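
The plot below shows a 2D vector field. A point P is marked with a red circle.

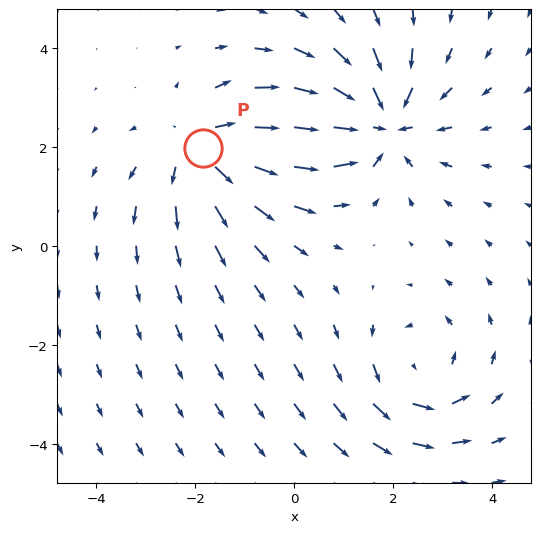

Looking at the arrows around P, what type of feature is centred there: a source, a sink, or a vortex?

source

At P (-1.8, 2.0) the arrows spread outward. Divergence about +4, curl ≈0 — positive divergence with near-zero curl is a source.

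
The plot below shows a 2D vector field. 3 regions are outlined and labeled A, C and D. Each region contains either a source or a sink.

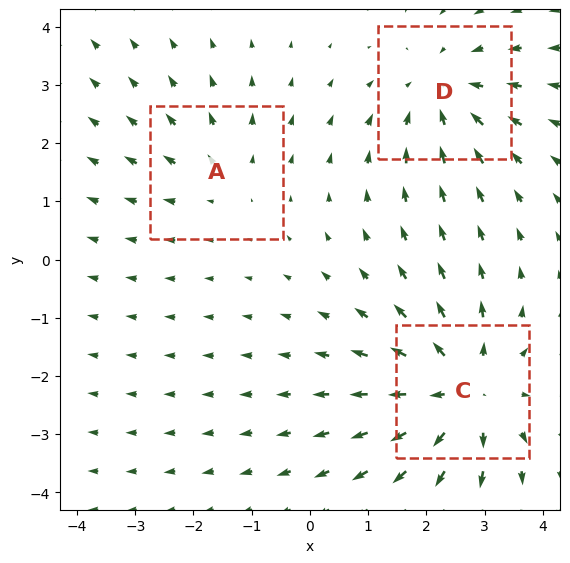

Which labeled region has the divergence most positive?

C

Divergence at each region's feature centre — A: about +2, C: about +4, D: about -3. Region C is most positive.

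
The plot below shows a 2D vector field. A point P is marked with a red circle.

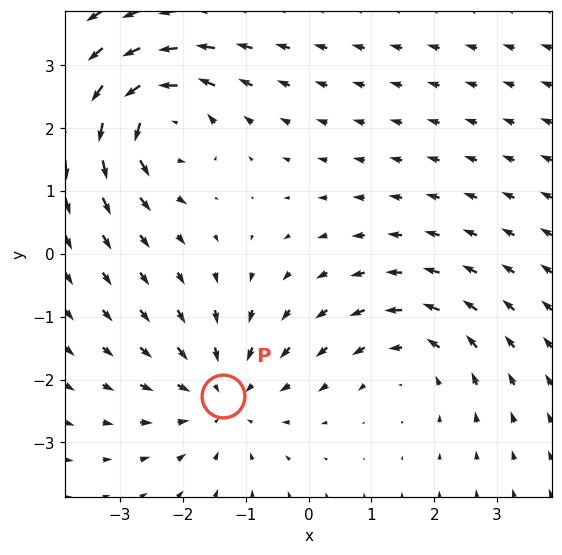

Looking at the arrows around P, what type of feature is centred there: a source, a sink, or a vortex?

At P (-1.4, -2.3) the arrows converge inward. Divergence about -3, curl ≈0 — negative divergence with near-zero curl is a sink.

sink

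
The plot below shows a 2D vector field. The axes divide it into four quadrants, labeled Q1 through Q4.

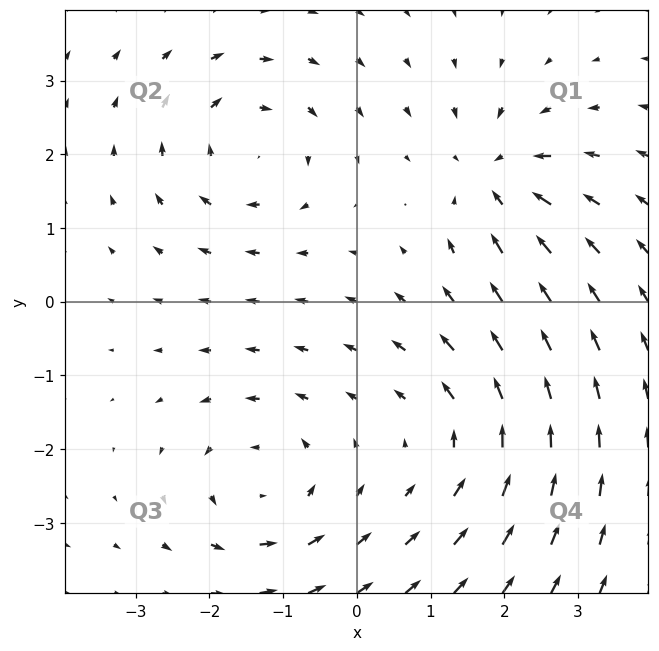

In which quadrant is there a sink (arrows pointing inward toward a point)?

Q1

The sink sits at approximately (1.9, 1.7), which lies in quadrant Q1. The divergence there is about -5, negative as expected for a sink.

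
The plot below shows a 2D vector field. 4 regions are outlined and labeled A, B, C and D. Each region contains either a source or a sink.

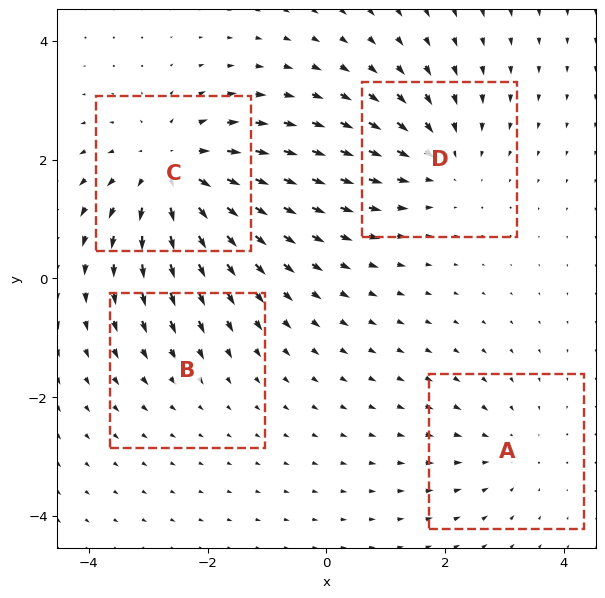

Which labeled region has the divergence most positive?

Divergence at each region's feature centre — A: about -3, B: about -2, C: about +6, D: about -4. Region C is most positive.

C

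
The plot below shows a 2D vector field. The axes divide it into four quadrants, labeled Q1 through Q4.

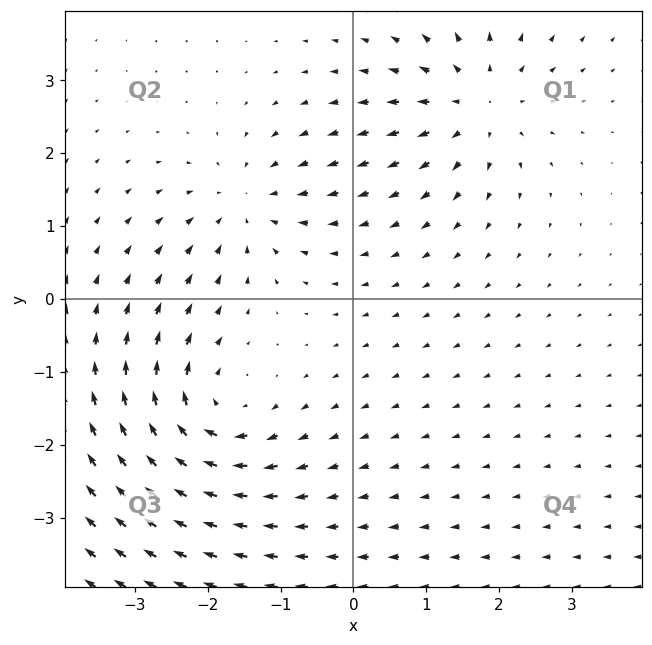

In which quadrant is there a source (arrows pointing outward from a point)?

The source sits at approximately (1.7, 2.7), which lies in quadrant Q1. The divergence there is about +5, positive as expected for a source.

Q1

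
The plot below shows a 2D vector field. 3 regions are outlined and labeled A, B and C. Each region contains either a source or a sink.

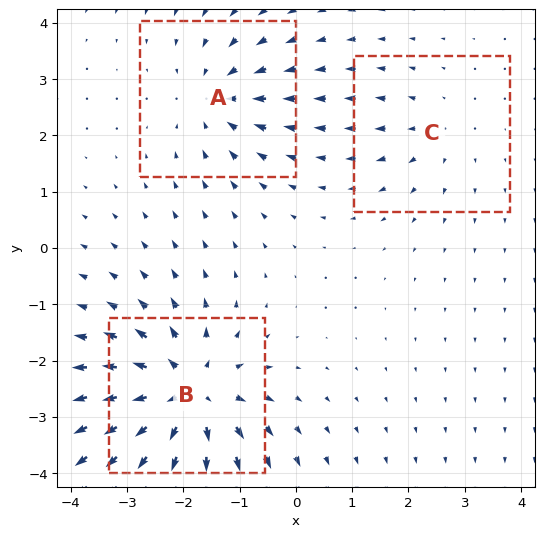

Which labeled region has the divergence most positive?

B

Divergence at each region's feature centre — A: about -3, B: about +6, C: about +2. Region B is most positive.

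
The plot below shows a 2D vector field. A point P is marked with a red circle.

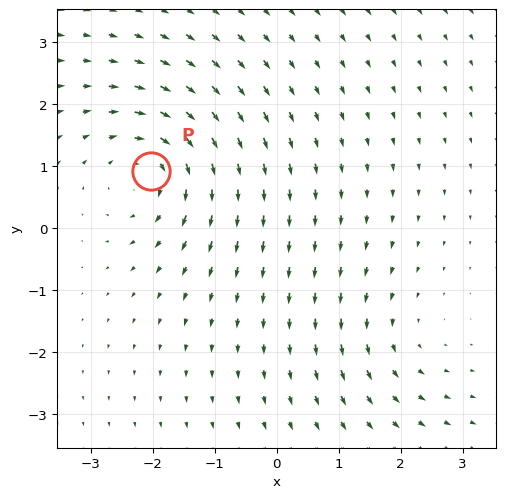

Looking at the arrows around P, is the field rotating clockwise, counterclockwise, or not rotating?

Near P at (-2.0, 0.9) the arrows circulate clockwise. The curl (z-component) there is about -5; negative curl means clockwise rotation.

clockwise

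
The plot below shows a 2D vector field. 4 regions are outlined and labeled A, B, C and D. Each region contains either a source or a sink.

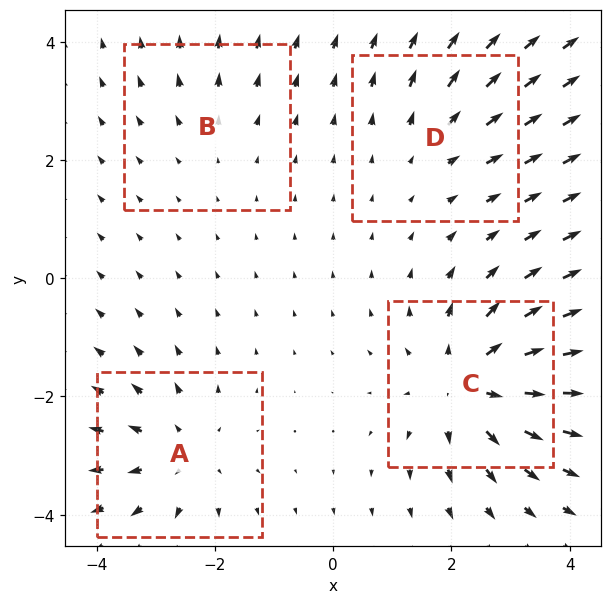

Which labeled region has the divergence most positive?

Divergence at each region's feature centre — A: about +4, B: about +2, C: about +6, D: about +3. Region C is most positive.

C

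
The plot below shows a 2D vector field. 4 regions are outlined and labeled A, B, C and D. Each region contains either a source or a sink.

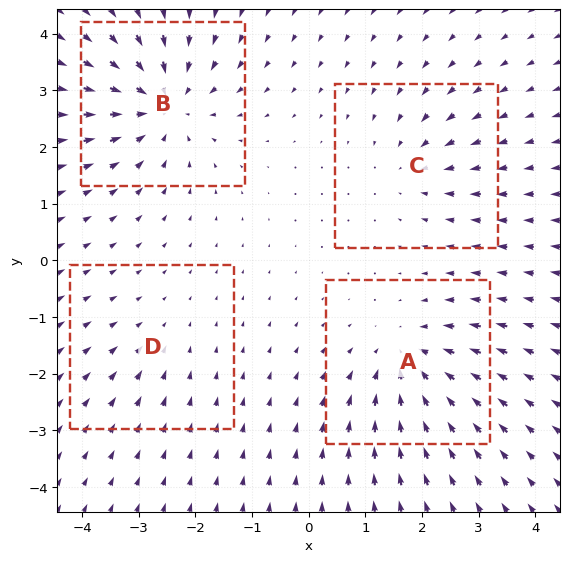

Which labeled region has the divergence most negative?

Divergence at each region's feature centre — A: about -5, B: about -6, C: about -3, D: about -2. Region B is most negative.

B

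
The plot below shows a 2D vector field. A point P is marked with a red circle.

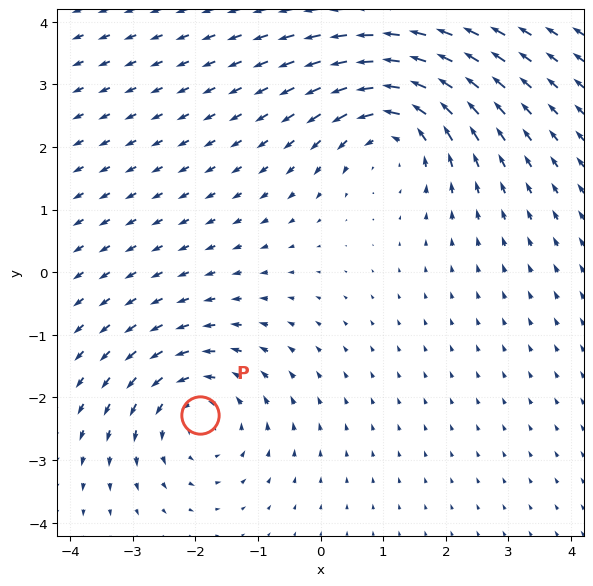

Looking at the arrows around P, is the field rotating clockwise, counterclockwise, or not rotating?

counterclockwise

Near P at (-1.9, -2.3) the arrows circulate counterclockwise. The curl (z-component) there is about +4; positive curl means counterclockwise rotation.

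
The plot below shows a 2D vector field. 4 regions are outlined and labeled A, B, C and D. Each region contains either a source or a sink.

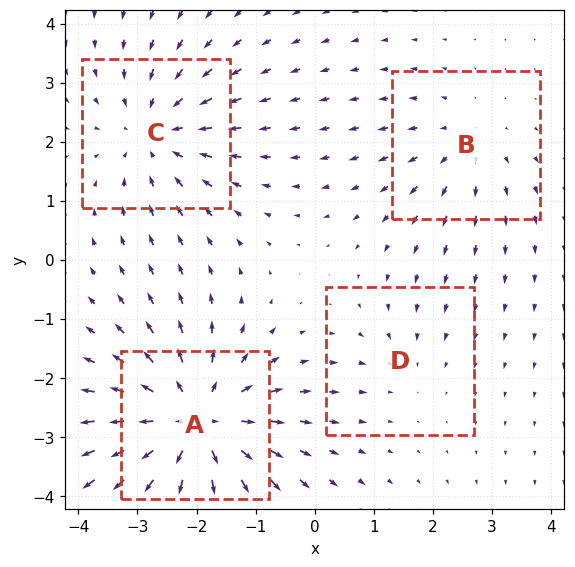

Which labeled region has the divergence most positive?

A

Divergence at each region's feature centre — A: about +6, B: about +3, C: about -4, D: about -2. Region A is most positive.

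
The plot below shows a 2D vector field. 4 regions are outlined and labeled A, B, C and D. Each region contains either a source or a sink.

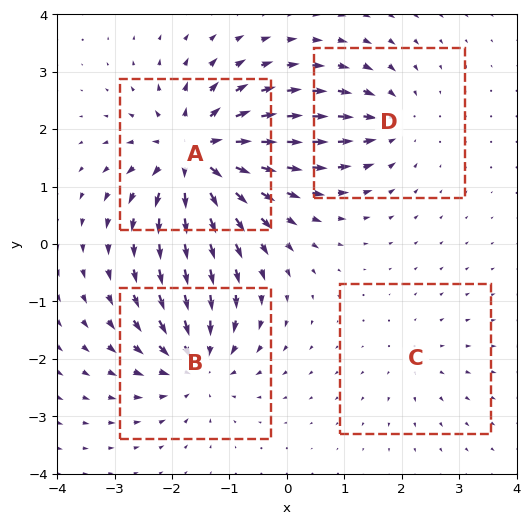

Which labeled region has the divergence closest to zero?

Divergence at each region's feature centre — A: about +8, B: about -6, C: about +2, D: about -4. Region C is closest to zero.

C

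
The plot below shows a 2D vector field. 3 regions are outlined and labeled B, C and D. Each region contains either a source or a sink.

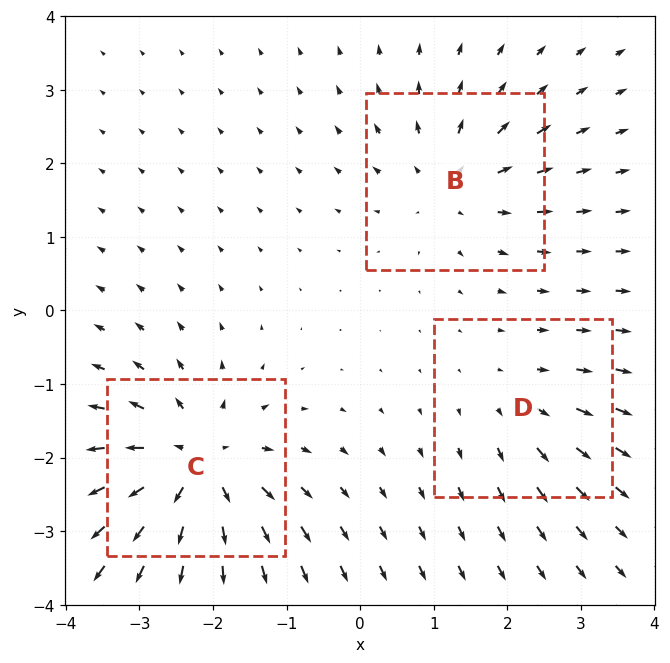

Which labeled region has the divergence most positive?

C

Divergence at each region's feature centre — B: about +3, C: about +6, D: about +2. Region C is most positive.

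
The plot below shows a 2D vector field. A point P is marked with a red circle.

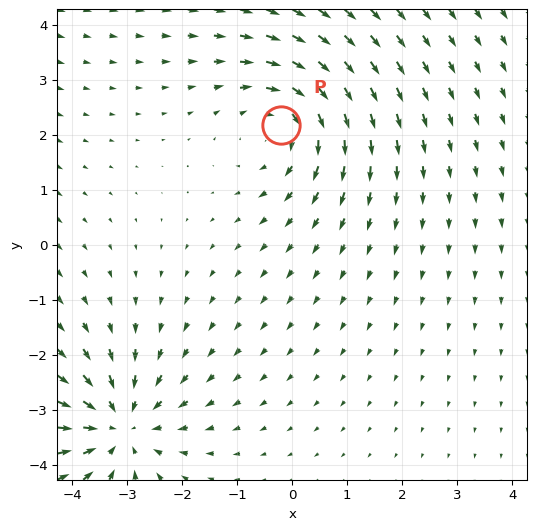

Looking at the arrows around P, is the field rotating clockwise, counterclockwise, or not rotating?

clockwise

Near P at (-0.2, 2.2) the arrows circulate clockwise. The curl (z-component) there is about -3; negative curl means clockwise rotation.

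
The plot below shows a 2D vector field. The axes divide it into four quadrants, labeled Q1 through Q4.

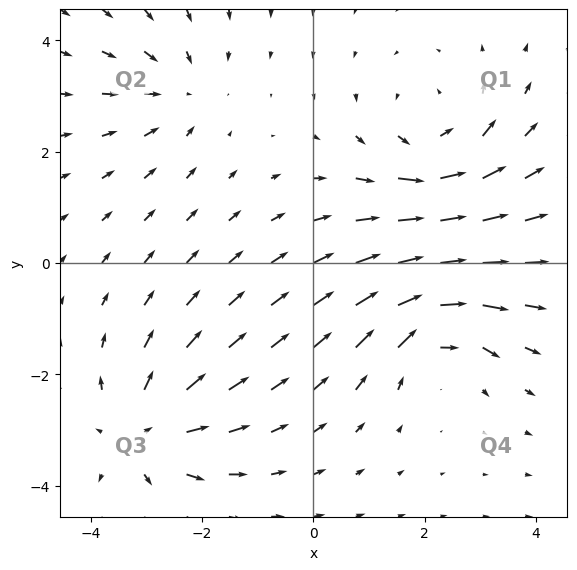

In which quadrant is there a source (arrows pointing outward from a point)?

Q3

The source sits at approximately (-3.1, -3.1), which lies in quadrant Q3. The divergence there is about +4, positive as expected for a source.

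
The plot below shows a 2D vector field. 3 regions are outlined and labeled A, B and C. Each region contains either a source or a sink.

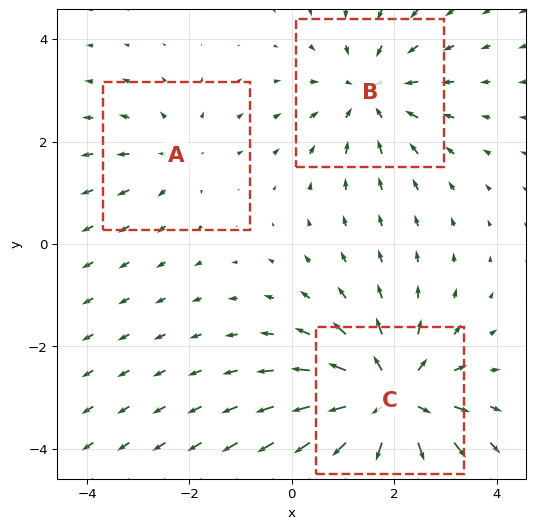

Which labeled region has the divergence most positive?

Divergence at each region's feature centre — A: about +2, B: about -3, C: about +5. Region C is most positive.

C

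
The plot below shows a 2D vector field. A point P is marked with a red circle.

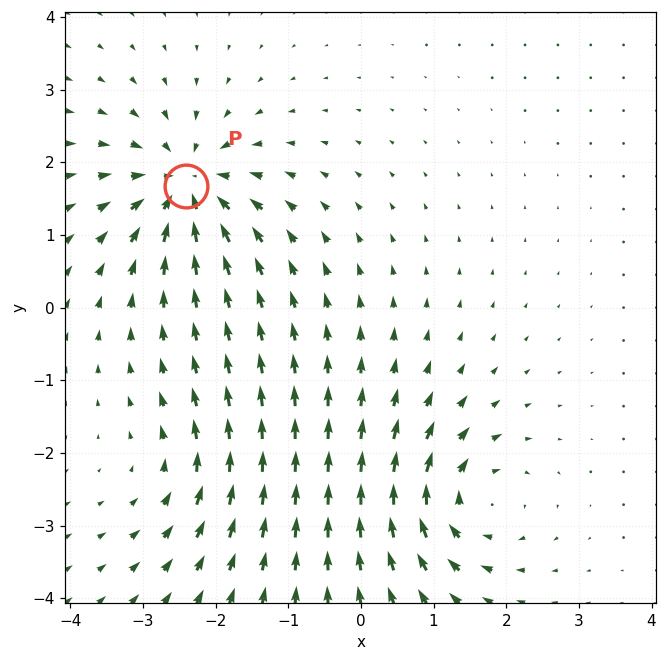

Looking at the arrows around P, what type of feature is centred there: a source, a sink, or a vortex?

At P (-2.4, 1.7) the arrows converge inward. Divergence about -5, curl ≈0 — negative divergence with near-zero curl is a sink.

sink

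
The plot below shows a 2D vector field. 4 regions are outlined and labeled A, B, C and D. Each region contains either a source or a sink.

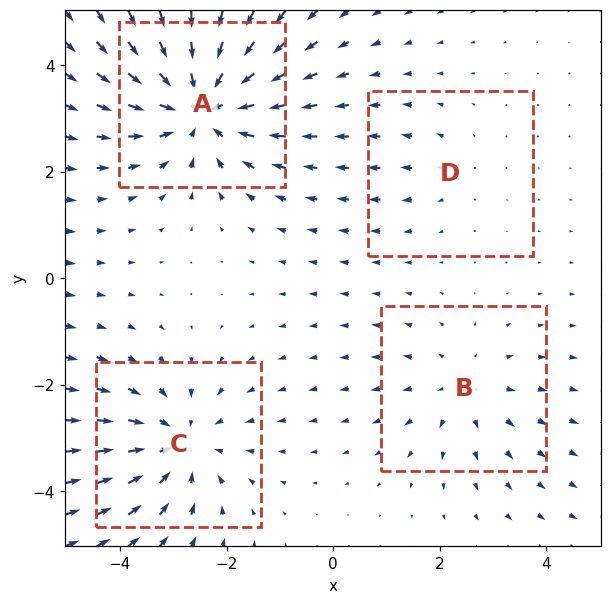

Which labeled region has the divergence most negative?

Divergence at each region's feature centre — A: about -6, B: about +3, C: about -4, D: about +2. Region A is most negative.

A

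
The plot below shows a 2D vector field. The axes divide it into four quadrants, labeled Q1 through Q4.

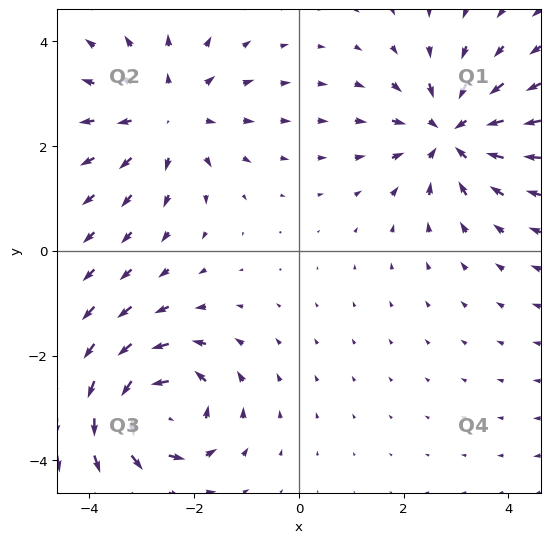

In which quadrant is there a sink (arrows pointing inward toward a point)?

Q1

The sink sits at approximately (2.9, 2.2), which lies in quadrant Q1. The divergence there is about -3, negative as expected for a sink.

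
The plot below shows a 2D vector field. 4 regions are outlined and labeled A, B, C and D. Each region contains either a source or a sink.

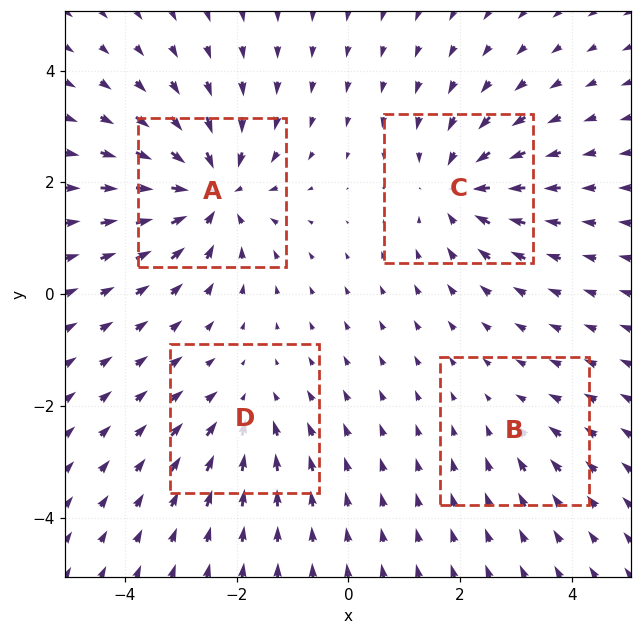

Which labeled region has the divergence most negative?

A

Divergence at each region's feature centre — A: about -7, B: about -2, C: about -5, D: about -3. Region A is most negative.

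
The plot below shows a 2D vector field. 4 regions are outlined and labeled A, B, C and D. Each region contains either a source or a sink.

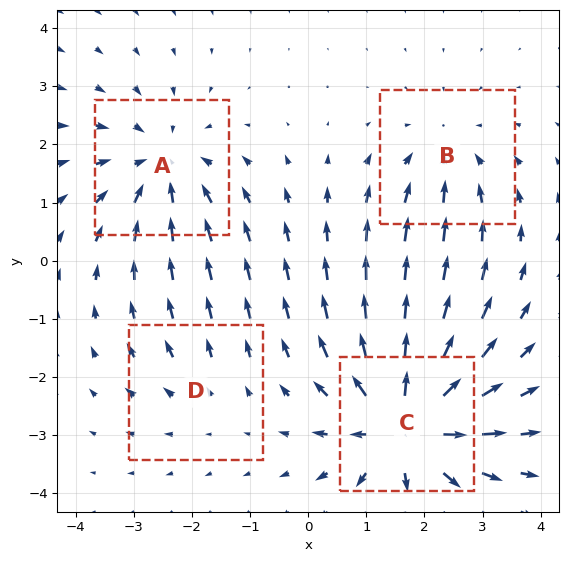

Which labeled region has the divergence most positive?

Divergence at each region's feature centre — A: about -4, B: about -3, C: about +6, D: about +2. Region C is most positive.

C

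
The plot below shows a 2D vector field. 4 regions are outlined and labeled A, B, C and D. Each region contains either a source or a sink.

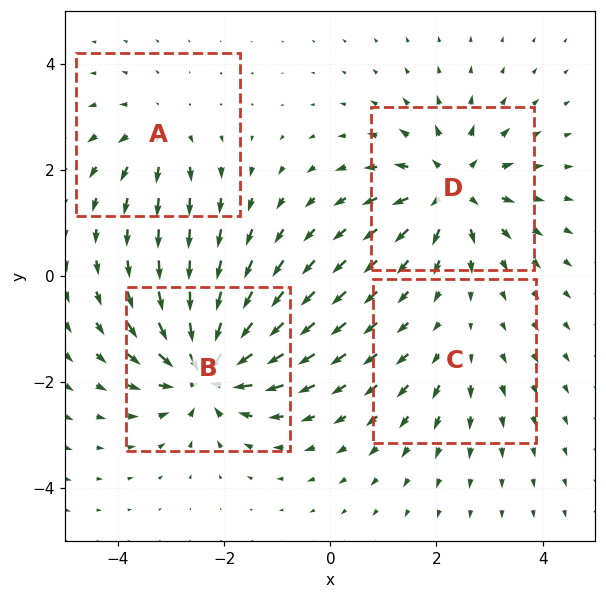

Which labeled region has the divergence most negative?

B

Divergence at each region's feature centre — A: about +4, B: about -8, C: about +2, D: about +6. Region B is most negative.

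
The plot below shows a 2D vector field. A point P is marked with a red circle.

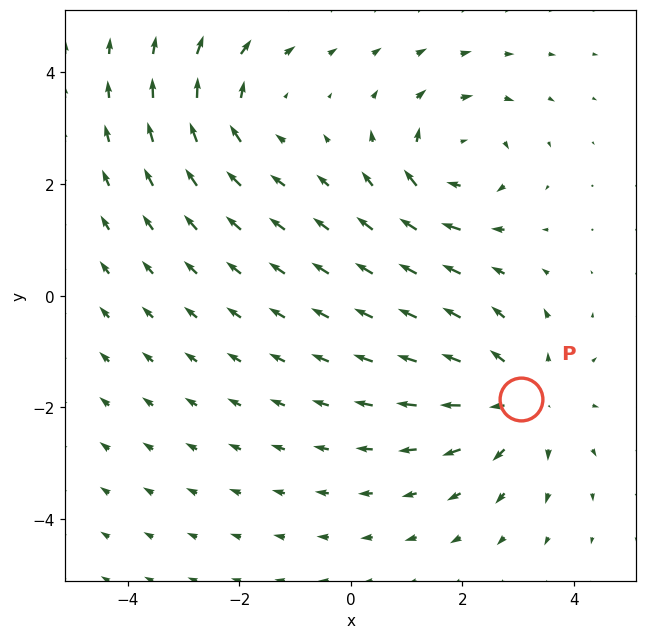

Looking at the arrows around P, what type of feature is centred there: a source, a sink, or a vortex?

At P (3.1, -1.9) the arrows spread outward. Divergence about +4, curl ≈0 — positive divergence with near-zero curl is a source.

source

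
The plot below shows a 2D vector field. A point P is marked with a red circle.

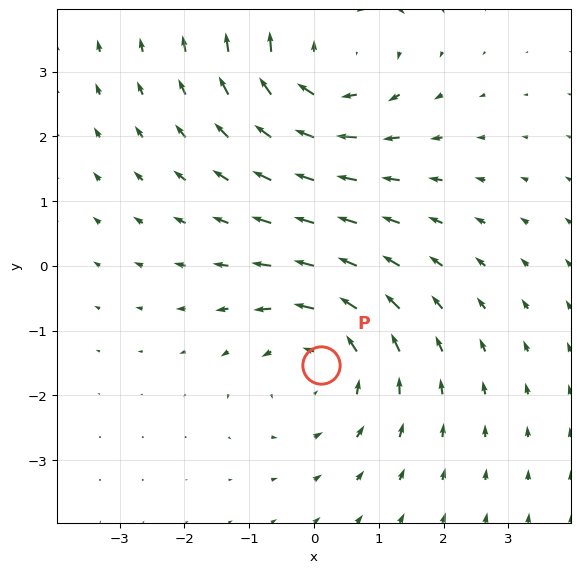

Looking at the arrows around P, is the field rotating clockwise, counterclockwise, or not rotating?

Near P at (0.1, -1.5) the arrows circulate counterclockwise. The curl (z-component) there is about +3; positive curl means counterclockwise rotation.

counterclockwise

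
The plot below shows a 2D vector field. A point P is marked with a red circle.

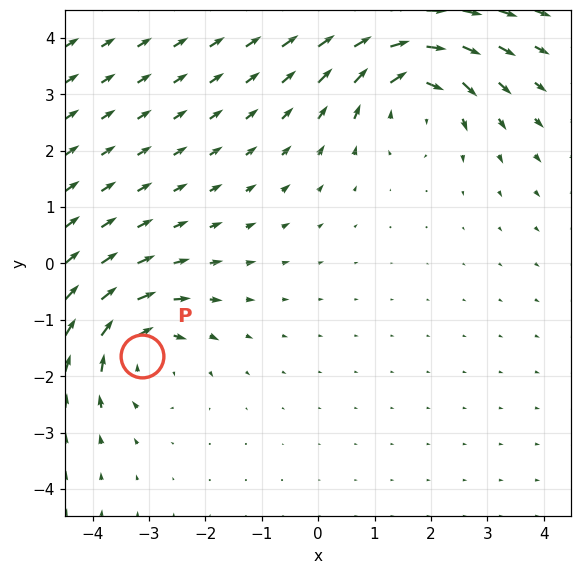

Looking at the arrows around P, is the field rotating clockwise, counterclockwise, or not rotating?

Near P at (-3.1, -1.7) the arrows circulate clockwise. The curl (z-component) there is about -3; negative curl means clockwise rotation.

clockwise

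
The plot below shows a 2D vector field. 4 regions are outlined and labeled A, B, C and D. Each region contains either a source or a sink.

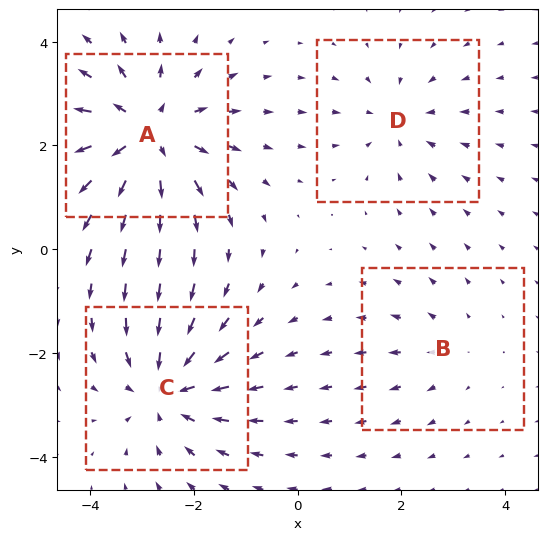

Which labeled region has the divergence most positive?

Divergence at each region's feature centre — A: about +6, B: about +2, C: about -5, D: about -3. Region A is most positive.

A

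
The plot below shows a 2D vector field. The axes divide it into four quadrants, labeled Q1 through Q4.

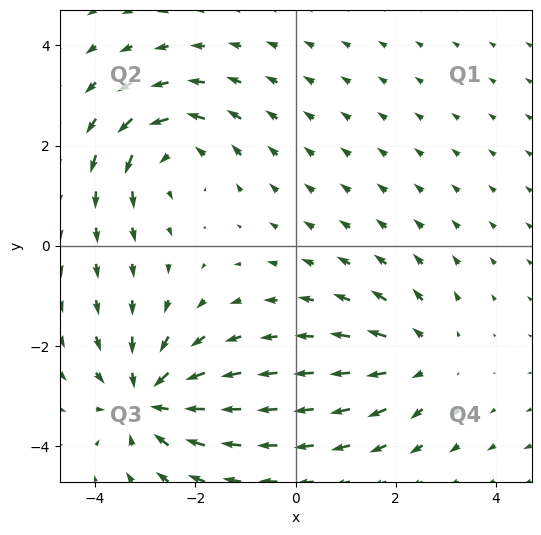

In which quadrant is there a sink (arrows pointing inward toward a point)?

Q3

The sink sits at approximately (-2.9, -3.1), which lies in quadrant Q3. The divergence there is about -4, negative as expected for a sink.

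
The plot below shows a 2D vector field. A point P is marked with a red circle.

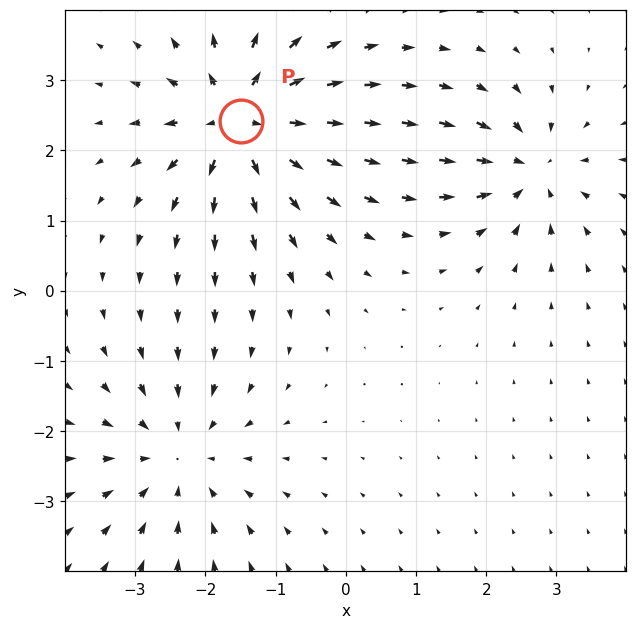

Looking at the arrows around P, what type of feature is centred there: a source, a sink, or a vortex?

At P (-1.5, 2.4) the arrows spread outward. Divergence about +7, curl ≈0 — positive divergence with near-zero curl is a source.

source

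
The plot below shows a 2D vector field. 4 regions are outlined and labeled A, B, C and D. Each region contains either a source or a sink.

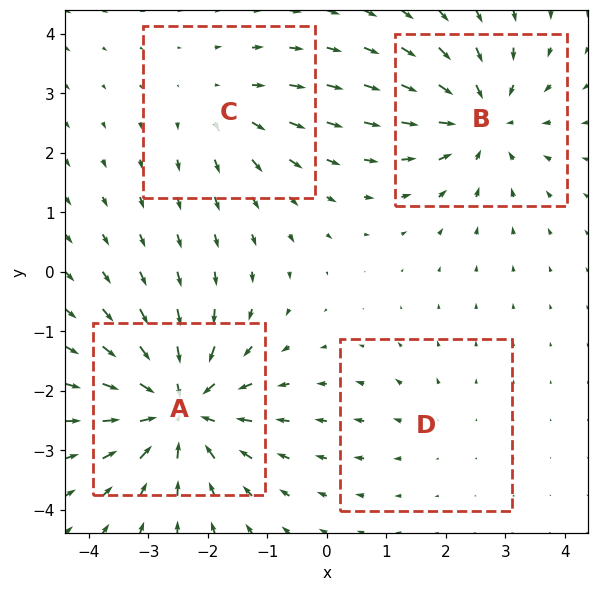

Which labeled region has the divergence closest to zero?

D

Divergence at each region's feature centre — A: about -7, B: about -5, C: about +3, D: about +2. Region D is closest to zero.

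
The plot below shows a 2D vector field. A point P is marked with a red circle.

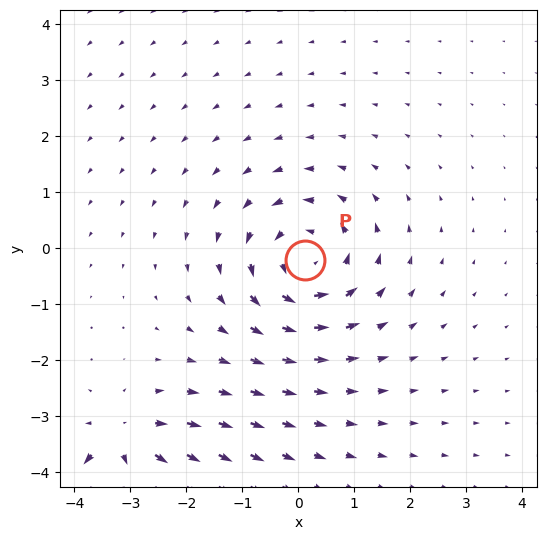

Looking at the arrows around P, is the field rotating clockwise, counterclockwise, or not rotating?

counterclockwise

Near P at (0.1, -0.2) the arrows circulate counterclockwise. The curl (z-component) there is about +5; positive curl means counterclockwise rotation.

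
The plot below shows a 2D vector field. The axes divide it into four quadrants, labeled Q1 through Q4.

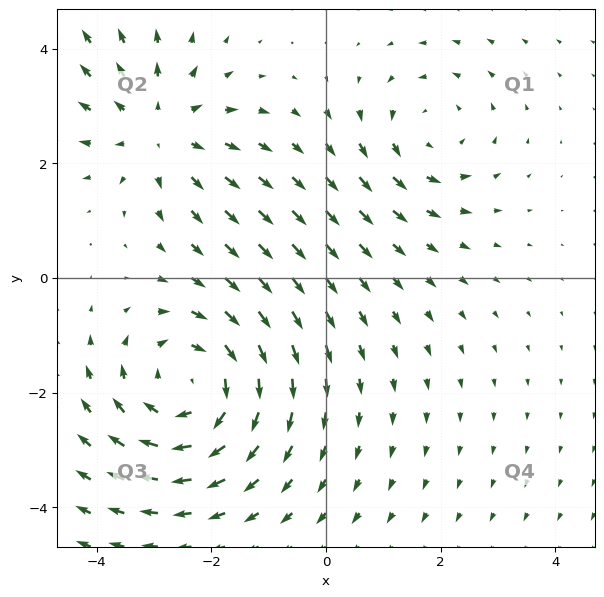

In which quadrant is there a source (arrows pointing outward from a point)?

Q2

The source sits at approximately (-2.9, 2.6), which lies in quadrant Q2. The divergence there is about +3, positive as expected for a source.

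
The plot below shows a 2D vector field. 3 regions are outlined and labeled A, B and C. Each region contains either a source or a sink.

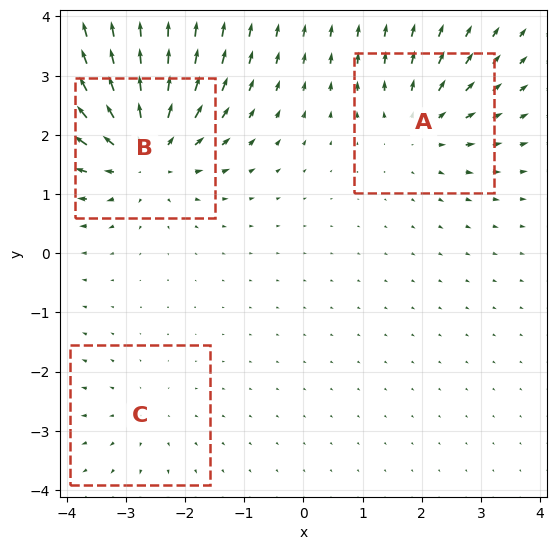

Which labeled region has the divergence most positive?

B

Divergence at each region's feature centre — A: about +3, B: about +5, C: about +2. Region B is most positive.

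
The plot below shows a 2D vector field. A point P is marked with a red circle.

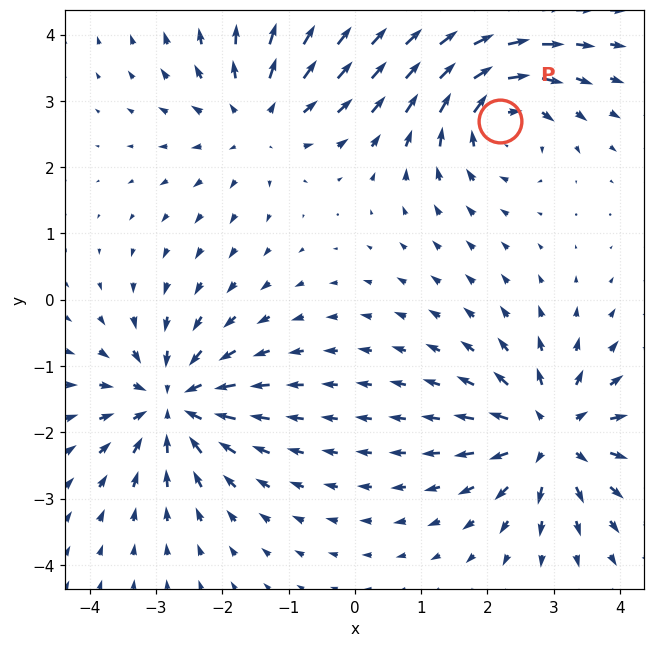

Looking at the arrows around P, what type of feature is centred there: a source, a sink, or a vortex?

At P (2.2, 2.7) the arrows circulate clockwise. Divergence ≈0, curl about -6 — near-zero divergence with nonzero curl is a vortex.

vortex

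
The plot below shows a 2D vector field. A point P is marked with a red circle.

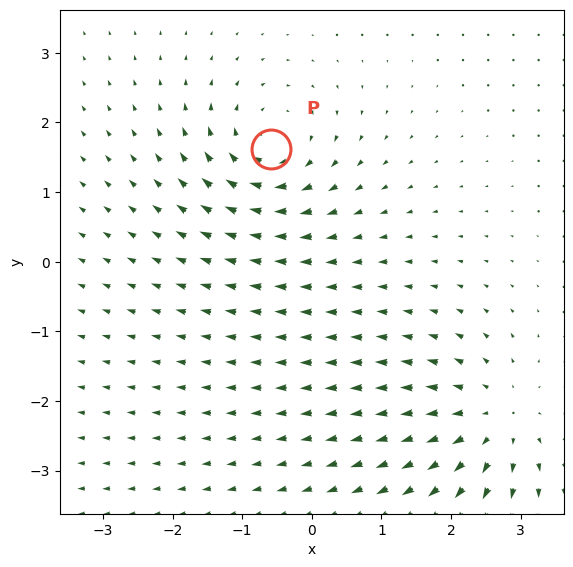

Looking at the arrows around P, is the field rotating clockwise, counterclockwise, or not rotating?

Near P at (-0.6, 1.6) the arrows circulate clockwise. The curl (z-component) there is about -5; negative curl means clockwise rotation.

clockwise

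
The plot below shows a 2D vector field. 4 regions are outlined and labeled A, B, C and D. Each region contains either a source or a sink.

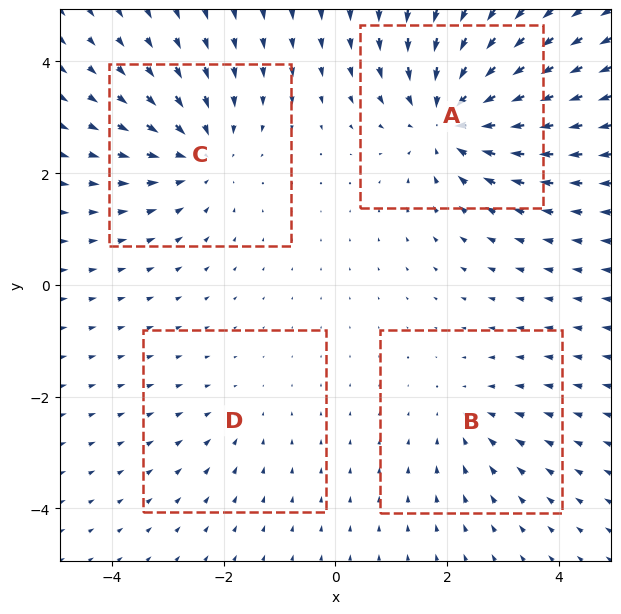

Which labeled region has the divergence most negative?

A

Divergence at each region's feature centre — A: about -7, B: about -3, C: about -4, D: about -2. Region A is most negative.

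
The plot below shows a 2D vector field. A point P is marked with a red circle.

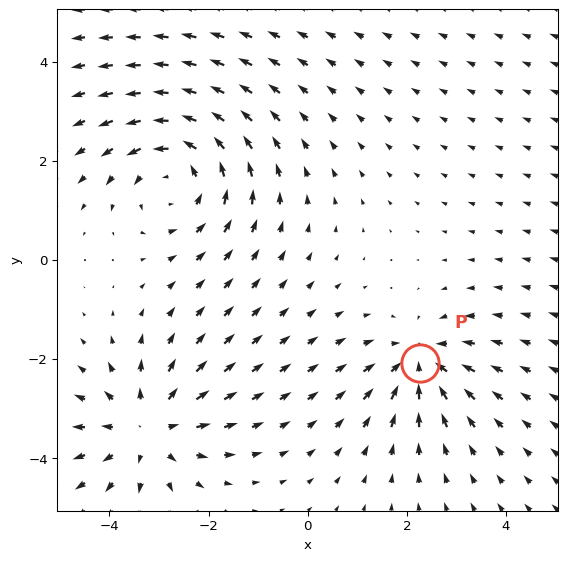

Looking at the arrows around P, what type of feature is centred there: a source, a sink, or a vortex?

At P (2.3, -2.1) the arrows converge inward. Divergence about -3, curl ≈0 — negative divergence with near-zero curl is a sink.

sink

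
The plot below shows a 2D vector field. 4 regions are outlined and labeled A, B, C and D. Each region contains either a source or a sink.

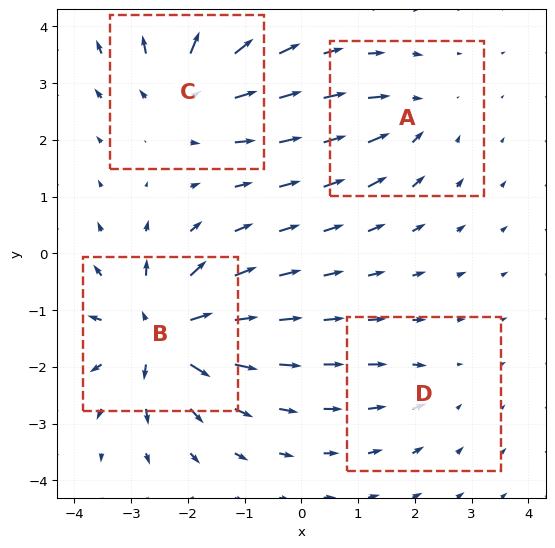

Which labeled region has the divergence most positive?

Divergence at each region's feature centre — A: about -4, B: about +8, C: about +6, D: about -2. Region B is most positive.

B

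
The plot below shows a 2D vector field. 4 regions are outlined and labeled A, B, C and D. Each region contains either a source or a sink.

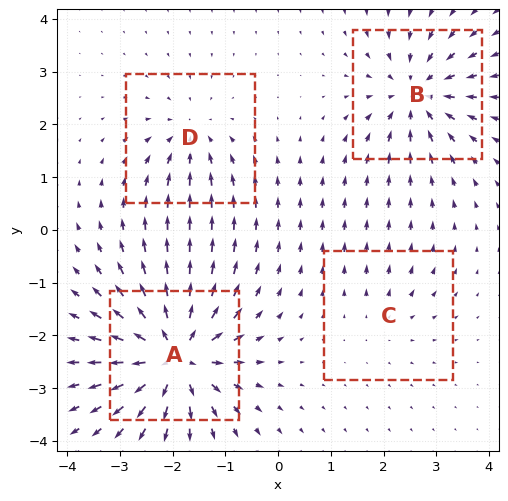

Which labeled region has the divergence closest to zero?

C

Divergence at each region's feature centre — A: about +9, B: about -6, C: about +2, D: about -4. Region C is closest to zero.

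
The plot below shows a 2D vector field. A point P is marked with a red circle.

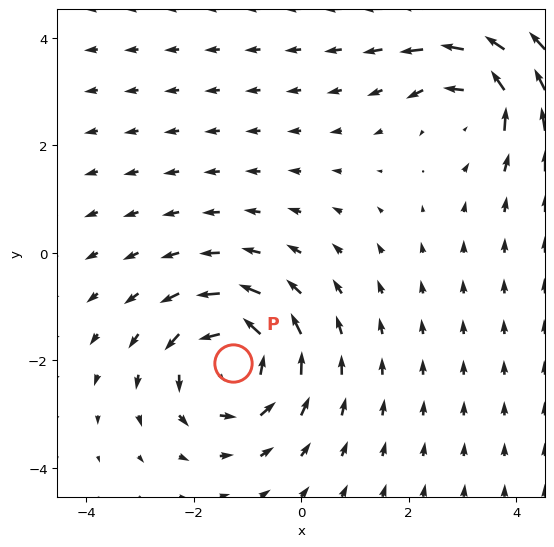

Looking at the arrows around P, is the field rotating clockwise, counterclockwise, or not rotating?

Near P at (-1.3, -2.1) the arrows circulate counterclockwise. The curl (z-component) there is about +4; positive curl means counterclockwise rotation.

counterclockwise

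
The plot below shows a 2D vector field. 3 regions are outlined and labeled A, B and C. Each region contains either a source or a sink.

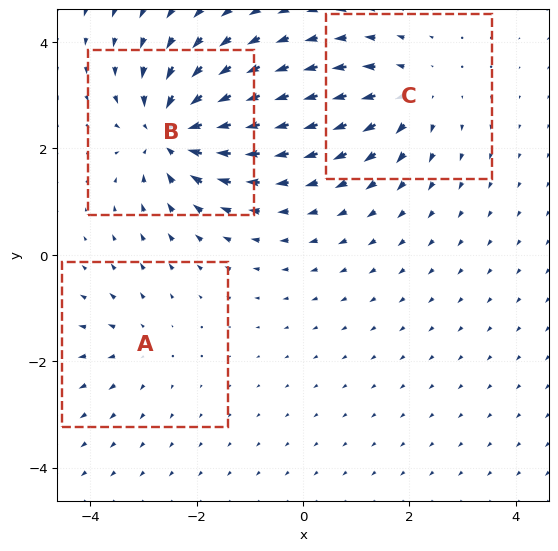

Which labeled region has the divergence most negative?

Divergence at each region's feature centre — A: about +2, B: about -6, C: about +3. Region B is most negative.

B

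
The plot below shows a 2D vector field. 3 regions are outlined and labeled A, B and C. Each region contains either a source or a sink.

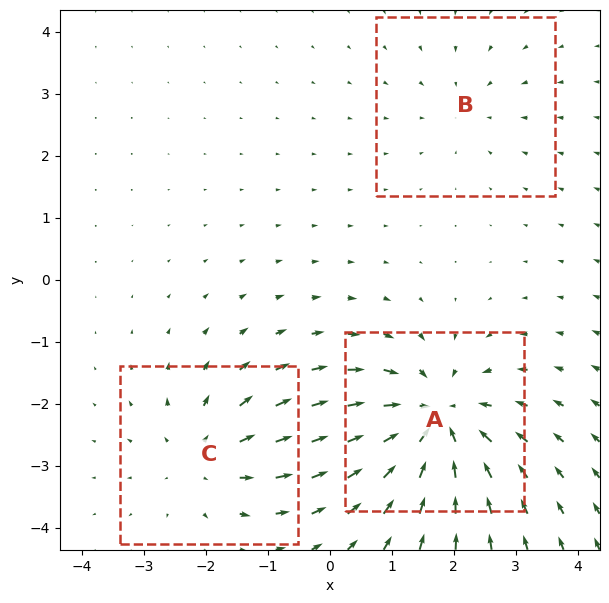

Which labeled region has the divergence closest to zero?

B

Divergence at each region's feature centre — A: about -5, B: about -2, C: about +3. Region B is closest to zero.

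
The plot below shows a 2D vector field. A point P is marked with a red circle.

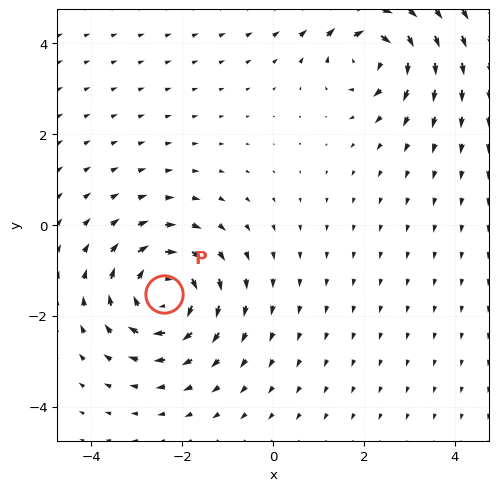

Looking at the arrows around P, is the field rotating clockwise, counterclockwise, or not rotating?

clockwise

Near P at (-2.4, -1.5) the arrows circulate clockwise. The curl (z-component) there is about -5; negative curl means clockwise rotation.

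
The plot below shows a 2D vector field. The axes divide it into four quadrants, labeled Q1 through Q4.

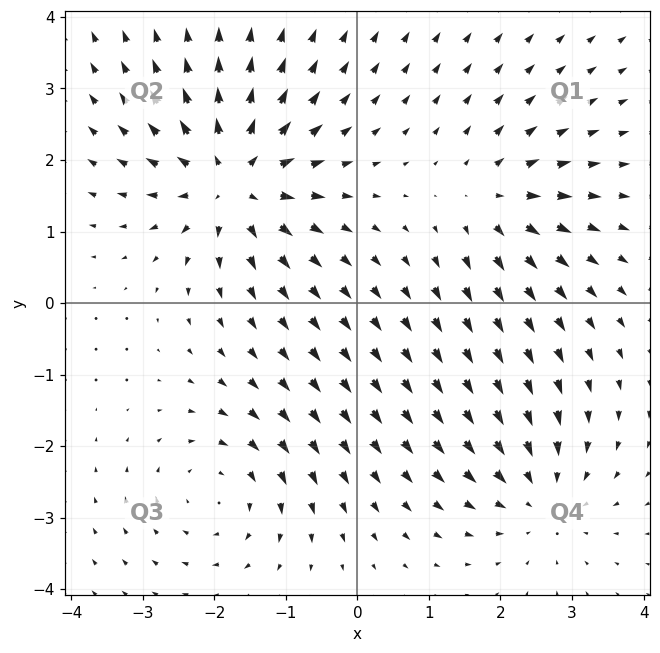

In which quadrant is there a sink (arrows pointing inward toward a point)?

The sink sits at approximately (2.5, -2.7), which lies in quadrant Q4. The divergence there is about -4, negative as expected for a sink.

Q4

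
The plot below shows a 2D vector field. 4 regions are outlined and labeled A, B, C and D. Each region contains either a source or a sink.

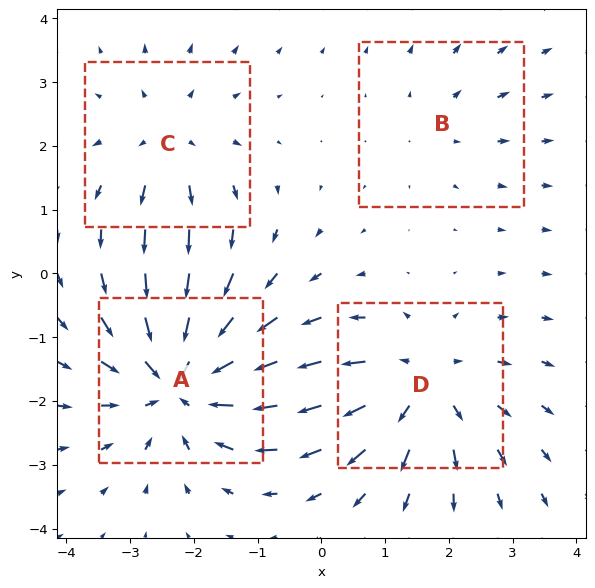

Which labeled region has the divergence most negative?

Divergence at each region's feature centre — A: about -6, B: about +2, C: about +3, D: about +4. Region A is most negative.

A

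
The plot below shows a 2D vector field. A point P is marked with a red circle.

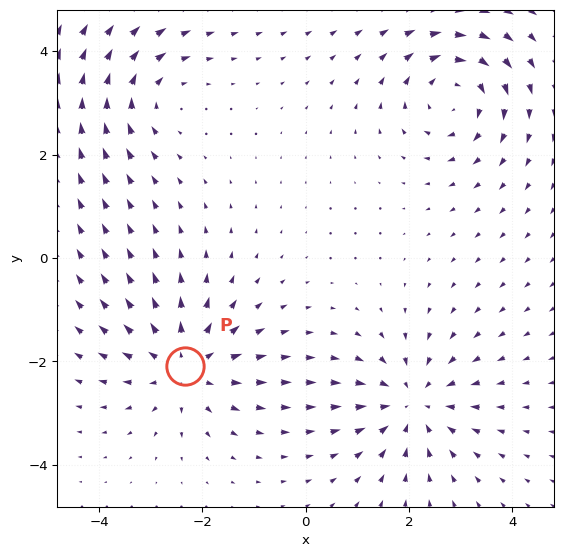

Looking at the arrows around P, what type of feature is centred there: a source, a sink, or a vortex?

source

At P (-2.3, -2.1) the arrows spread outward. Divergence about +5, curl ≈0 — positive divergence with near-zero curl is a source.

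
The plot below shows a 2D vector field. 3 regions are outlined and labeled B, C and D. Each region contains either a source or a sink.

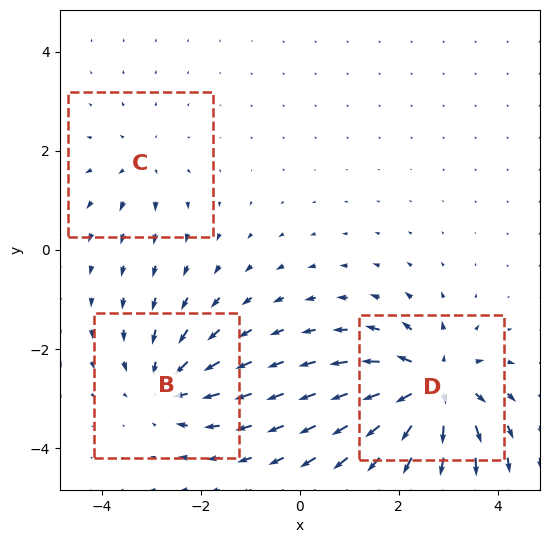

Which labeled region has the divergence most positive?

Divergence at each region's feature centre — B: about -4, C: about +2, D: about +6. Region D is most positive.

D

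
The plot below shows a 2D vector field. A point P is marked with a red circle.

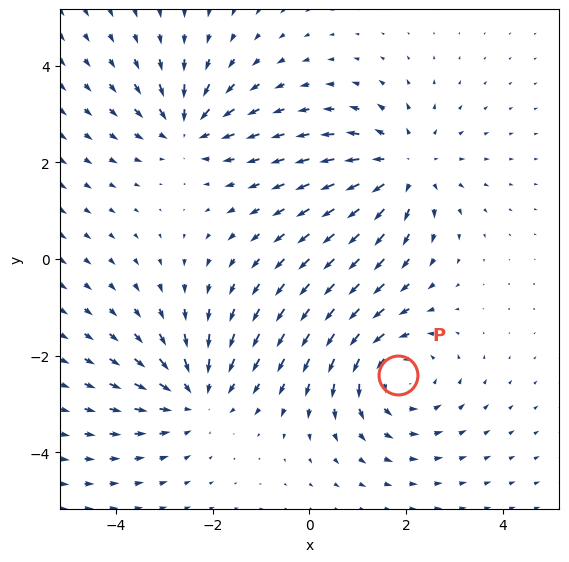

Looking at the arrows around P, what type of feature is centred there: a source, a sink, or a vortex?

At P (1.8, -2.4) the arrows circulate counterclockwise. Divergence ≈0, curl about +4 — near-zero divergence with nonzero curl is a vortex.

vortex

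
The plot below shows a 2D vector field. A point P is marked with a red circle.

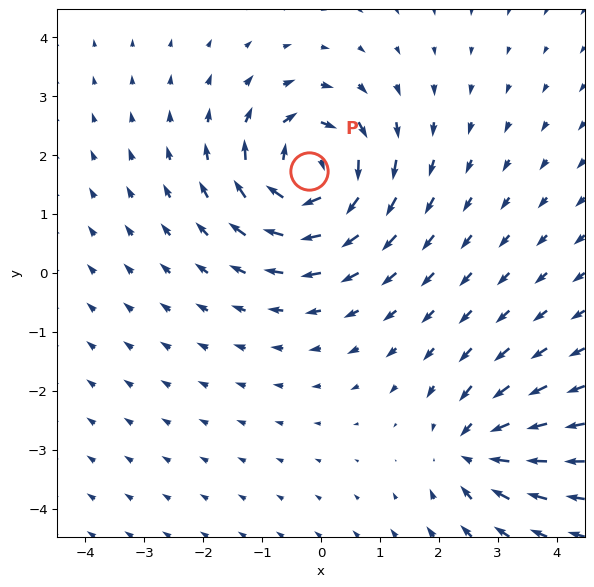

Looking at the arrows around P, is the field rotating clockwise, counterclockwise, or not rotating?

clockwise

Near P at (-0.2, 1.7) the arrows circulate clockwise. The curl (z-component) there is about -7; negative curl means clockwise rotation.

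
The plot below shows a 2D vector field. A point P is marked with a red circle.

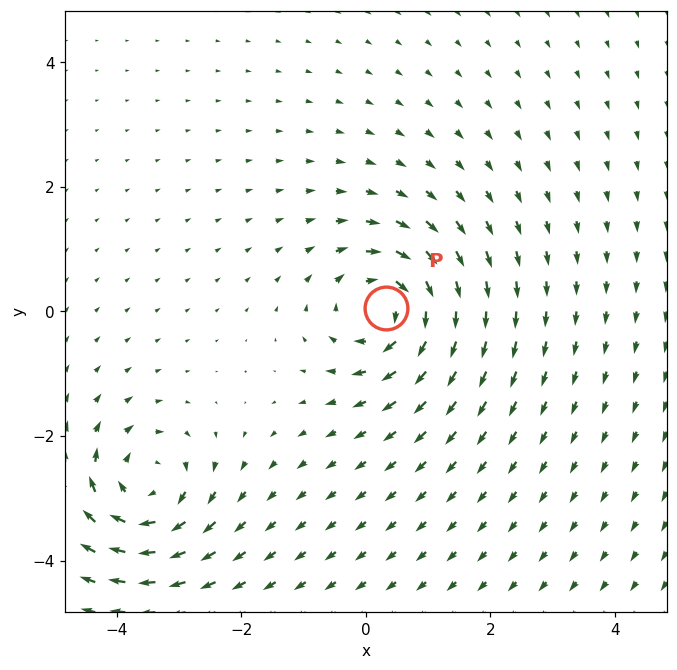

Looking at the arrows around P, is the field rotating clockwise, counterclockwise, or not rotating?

Near P at (0.3, 0.0) the arrows circulate clockwise. The curl (z-component) there is about -6; negative curl means clockwise rotation.

clockwise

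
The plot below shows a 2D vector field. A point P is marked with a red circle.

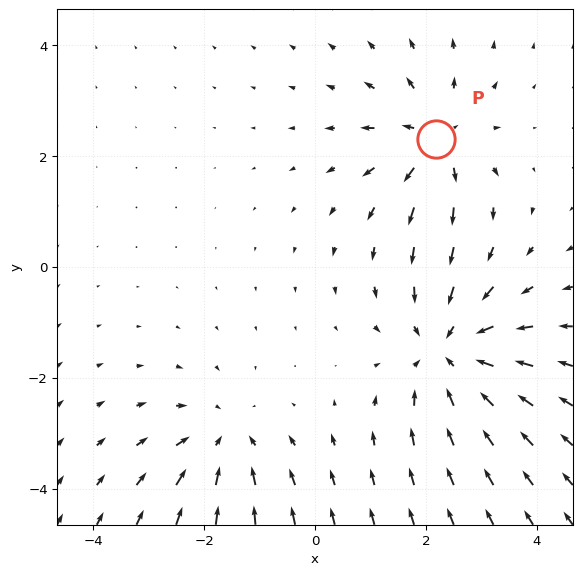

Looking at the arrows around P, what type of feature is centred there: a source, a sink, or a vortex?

At P (2.2, 2.3) the arrows spread outward. Divergence about +4, curl ≈0 — positive divergence with near-zero curl is a source.

source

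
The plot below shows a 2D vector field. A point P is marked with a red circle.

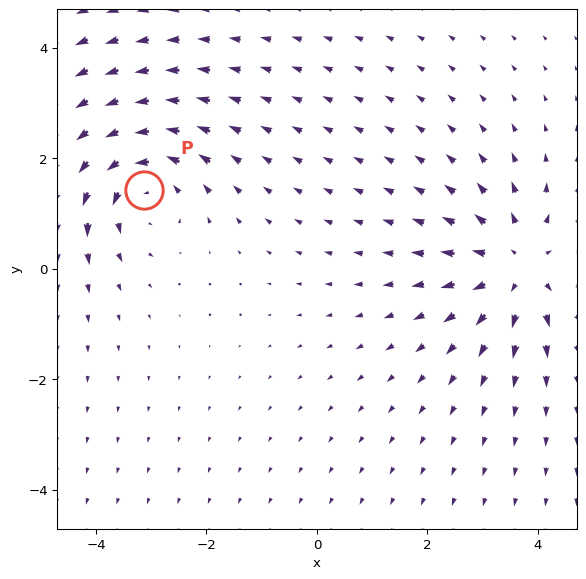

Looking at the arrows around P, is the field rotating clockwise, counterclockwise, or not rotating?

Near P at (-3.1, 1.4) the arrows circulate counterclockwise. The curl (z-component) there is about +4; positive curl means counterclockwise rotation.

counterclockwise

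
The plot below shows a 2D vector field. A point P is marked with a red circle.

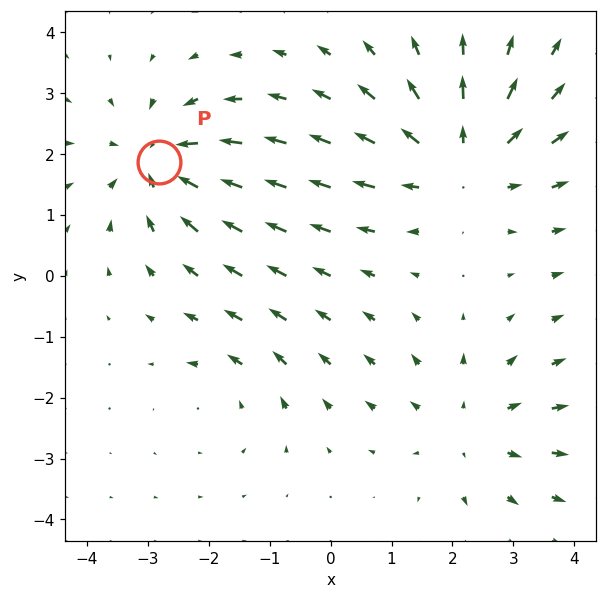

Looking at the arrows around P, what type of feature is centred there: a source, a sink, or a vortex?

At P (-2.8, 1.9) the arrows converge inward. Divergence about -4, curl ≈0 — negative divergence with near-zero curl is a sink.

sink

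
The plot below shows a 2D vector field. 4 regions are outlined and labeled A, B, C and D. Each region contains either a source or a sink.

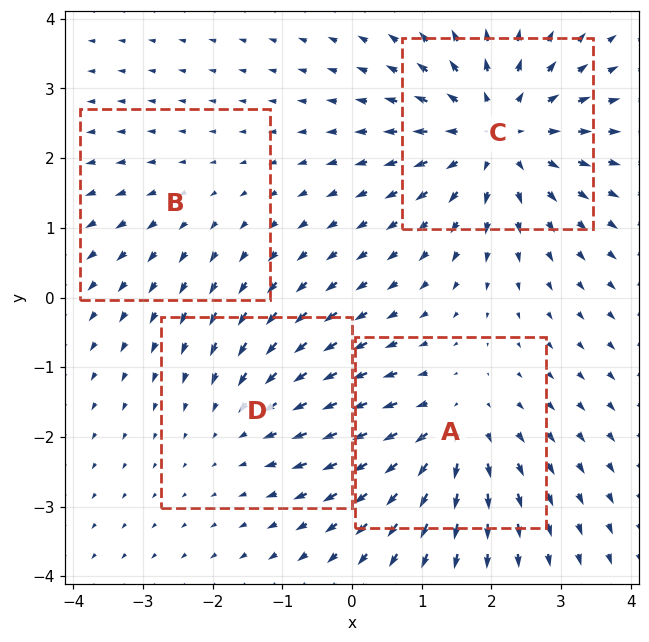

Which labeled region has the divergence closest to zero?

Divergence at each region's feature centre — A: about +4, B: about +2, C: about +6, D: about -3. Region B is closest to zero.

B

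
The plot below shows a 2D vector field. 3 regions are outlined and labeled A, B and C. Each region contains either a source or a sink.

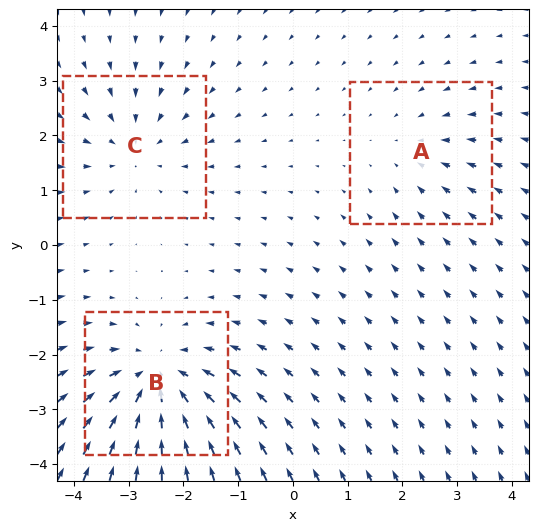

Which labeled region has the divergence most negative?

B

Divergence at each region's feature centre — A: about -2, B: about -4, C: about -3. Region B is most negative.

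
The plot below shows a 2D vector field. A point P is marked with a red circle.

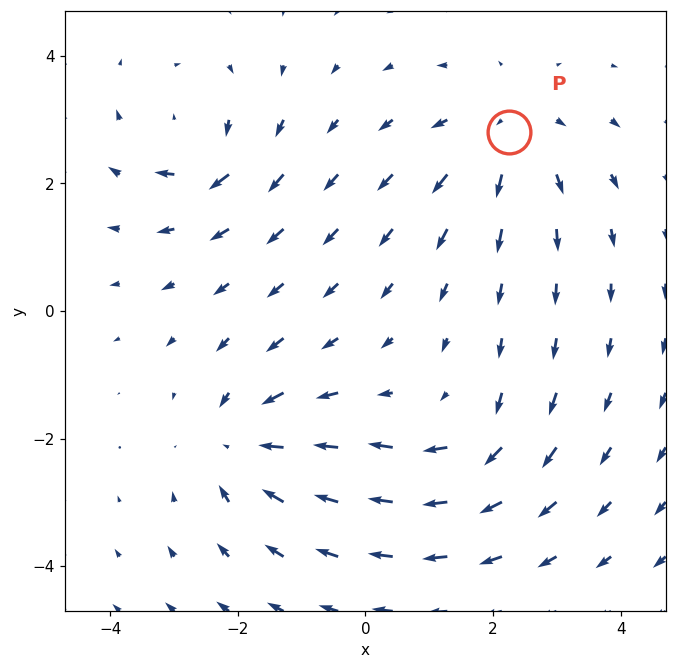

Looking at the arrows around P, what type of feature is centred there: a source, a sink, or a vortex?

At P (2.3, 2.8) the arrows spread outward. Divergence about +4, curl ≈0 — positive divergence with near-zero curl is a source.

source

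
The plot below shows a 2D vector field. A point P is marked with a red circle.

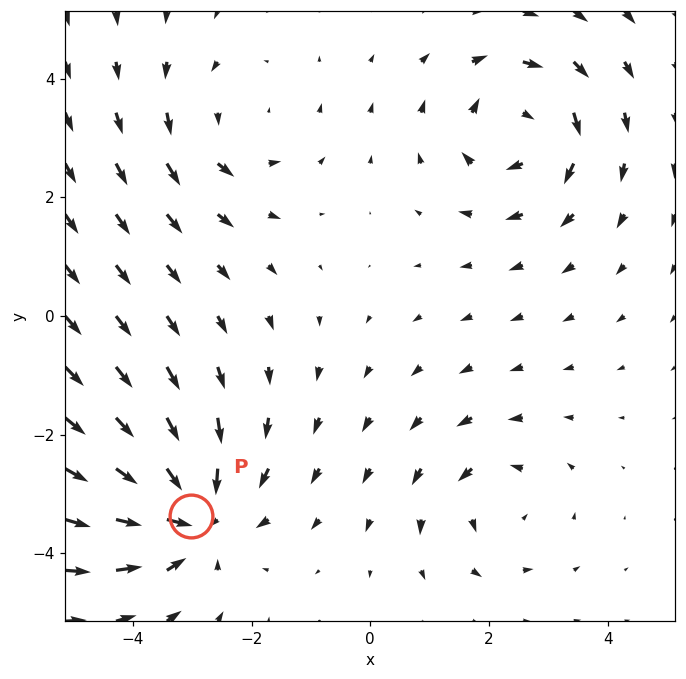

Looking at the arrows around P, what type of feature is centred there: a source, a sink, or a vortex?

At P (-3.0, -3.4) the arrows converge inward. Divergence about -5, curl ≈0 — negative divergence with near-zero curl is a sink.

sink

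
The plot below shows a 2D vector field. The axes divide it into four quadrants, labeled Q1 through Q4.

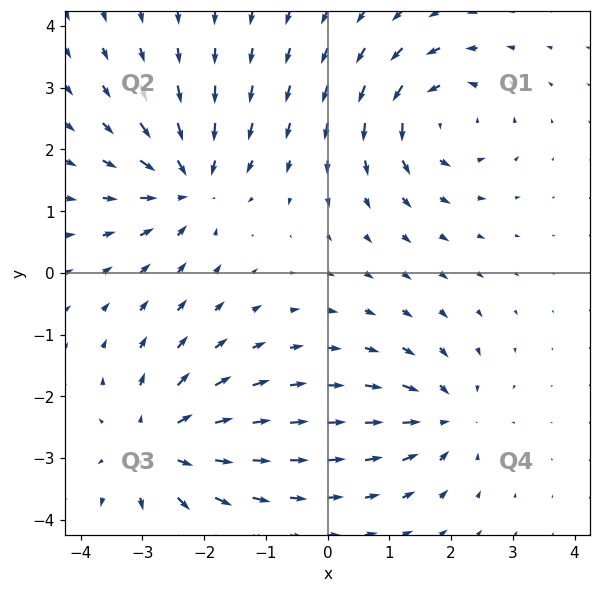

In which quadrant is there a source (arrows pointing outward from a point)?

Q3

The source sits at approximately (-2.7, -2.8), which lies in quadrant Q3. The divergence there is about +5, positive as expected for a source.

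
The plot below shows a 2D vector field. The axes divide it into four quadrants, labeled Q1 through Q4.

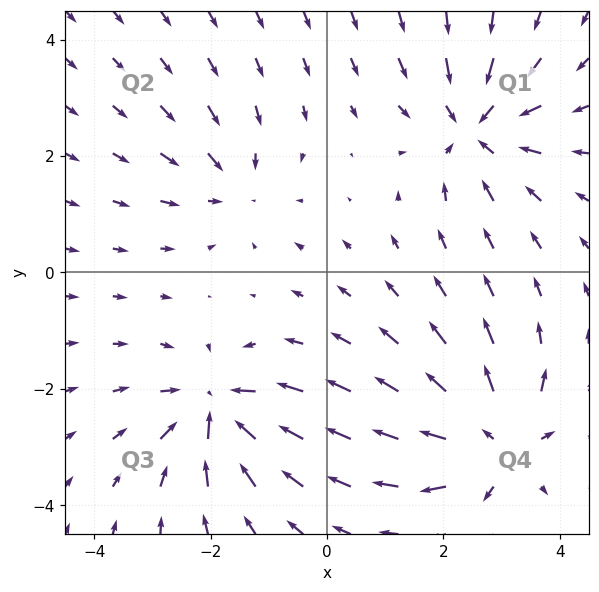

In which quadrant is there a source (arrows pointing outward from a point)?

Q4

The source sits at approximately (2.9, -2.9), which lies in quadrant Q4. The divergence there is about +6, positive as expected for a source.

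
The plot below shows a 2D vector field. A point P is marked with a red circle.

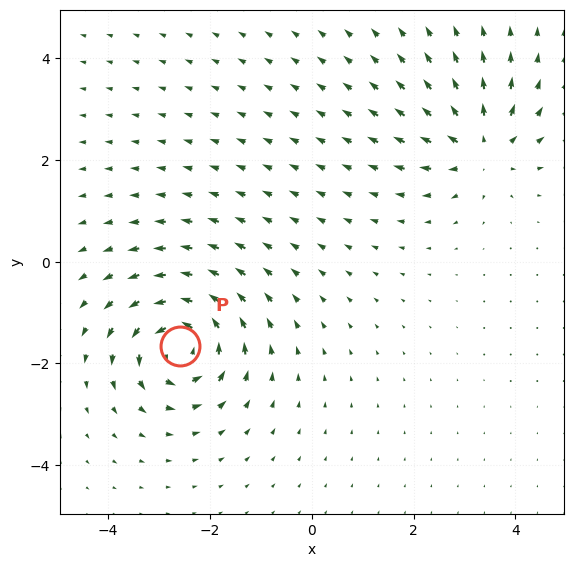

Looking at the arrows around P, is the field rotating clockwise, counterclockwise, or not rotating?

Near P at (-2.6, -1.7) the arrows circulate counterclockwise. The curl (z-component) there is about +7; positive curl means counterclockwise rotation.

counterclockwise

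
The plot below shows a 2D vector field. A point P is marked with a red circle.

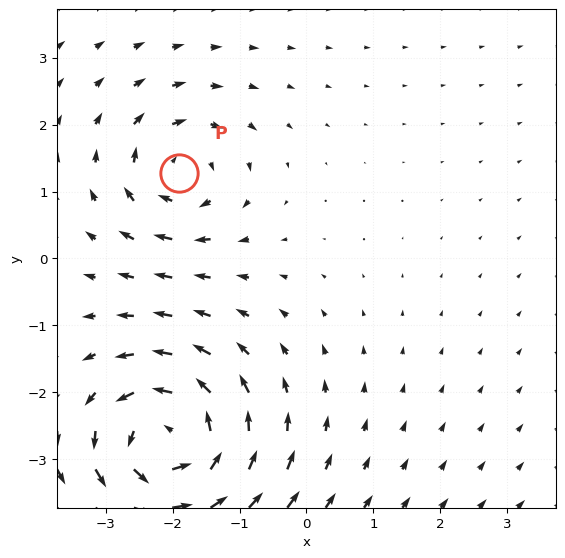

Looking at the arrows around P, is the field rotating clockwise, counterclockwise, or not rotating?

Near P at (-1.9, 1.3) the arrows circulate clockwise. The curl (z-component) there is about -4; negative curl means clockwise rotation.

clockwise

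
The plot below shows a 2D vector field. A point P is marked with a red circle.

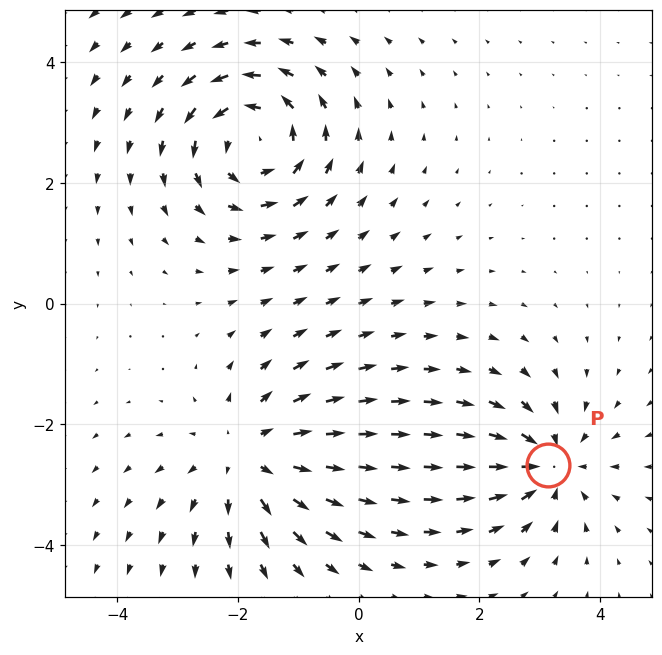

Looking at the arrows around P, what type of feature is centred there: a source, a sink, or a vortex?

At P (3.1, -2.7) the arrows converge inward. Divergence about -4, curl ≈0 — negative divergence with near-zero curl is a sink.

sink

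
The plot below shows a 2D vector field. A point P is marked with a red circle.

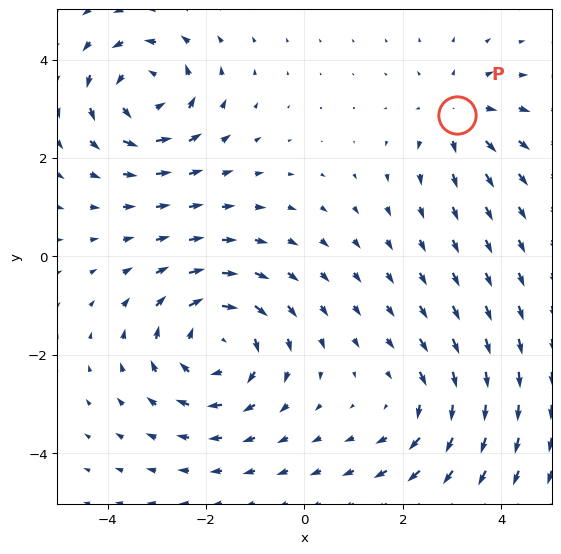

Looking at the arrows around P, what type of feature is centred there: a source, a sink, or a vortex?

At P (3.1, 2.9) the arrows spread outward. Divergence about +3, curl ≈0 — positive divergence with near-zero curl is a source.

source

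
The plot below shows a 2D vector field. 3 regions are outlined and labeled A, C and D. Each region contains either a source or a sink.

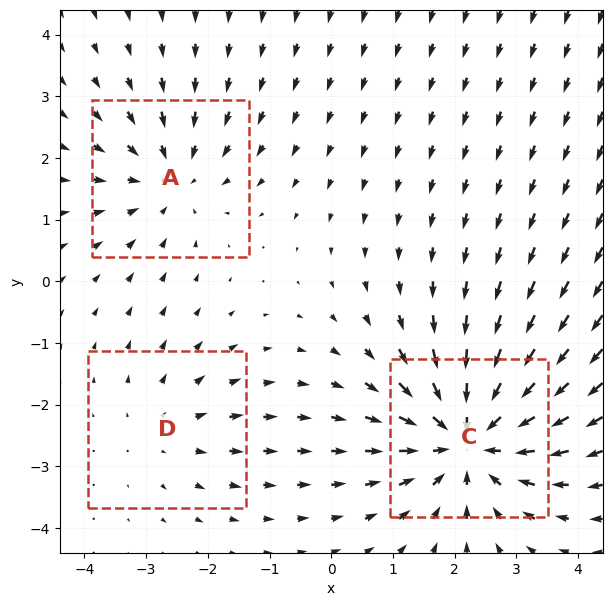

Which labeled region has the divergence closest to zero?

Divergence at each region's feature centre — A: about -3, C: about -5, D: about +2. Region D is closest to zero.

D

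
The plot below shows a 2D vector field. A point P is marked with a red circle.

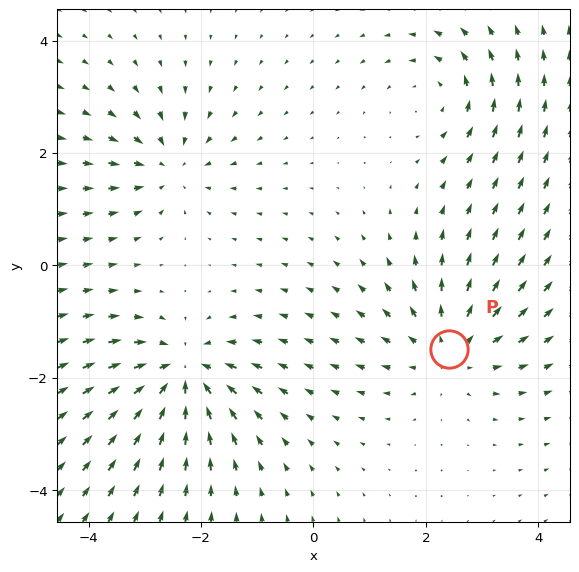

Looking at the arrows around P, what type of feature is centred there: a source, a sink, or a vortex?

source

At P (2.4, -1.5) the arrows spread outward. Divergence about +4, curl ≈0 — positive divergence with near-zero curl is a source.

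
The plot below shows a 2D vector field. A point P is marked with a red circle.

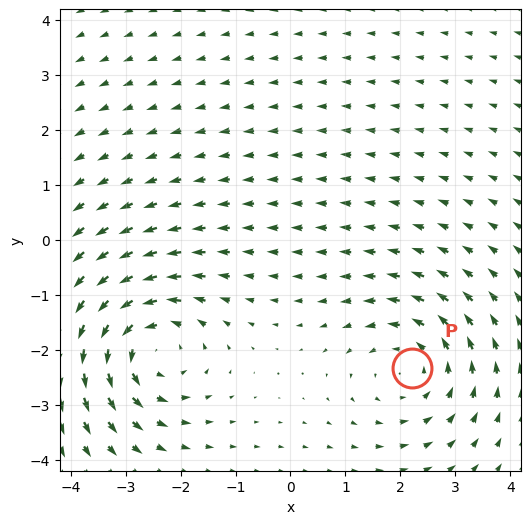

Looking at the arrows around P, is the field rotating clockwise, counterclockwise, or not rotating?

Near P at (2.2, -2.3) the arrows circulate counterclockwise. The curl (z-component) there is about +3; positive curl means counterclockwise rotation.

counterclockwise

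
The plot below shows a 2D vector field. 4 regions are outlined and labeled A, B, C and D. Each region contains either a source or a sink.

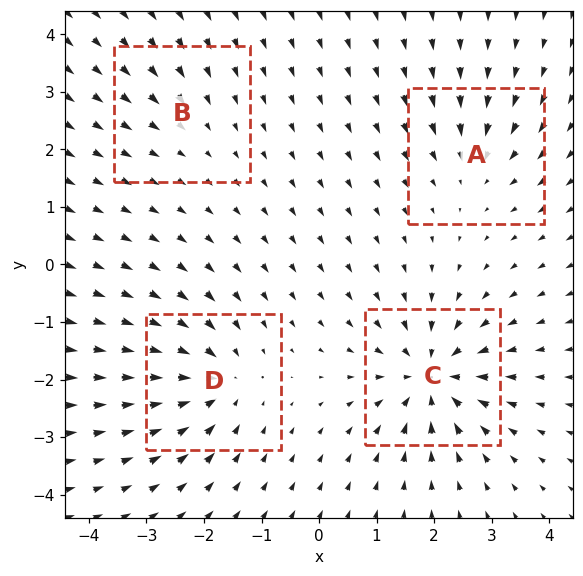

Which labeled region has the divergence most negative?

Divergence at each region's feature centre — A: about -4, B: about -2, C: about -8, D: about -6. Region C is most negative.

C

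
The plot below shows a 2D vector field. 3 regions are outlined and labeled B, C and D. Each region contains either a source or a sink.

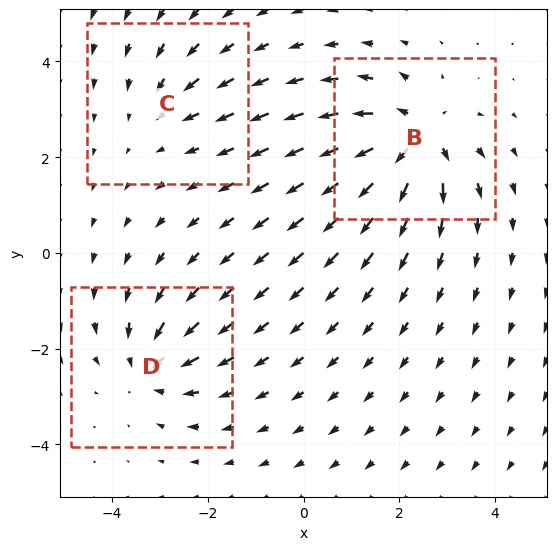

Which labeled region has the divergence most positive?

B

Divergence at each region's feature centre — B: about +5, C: about -2, D: about -4. Region B is most positive.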